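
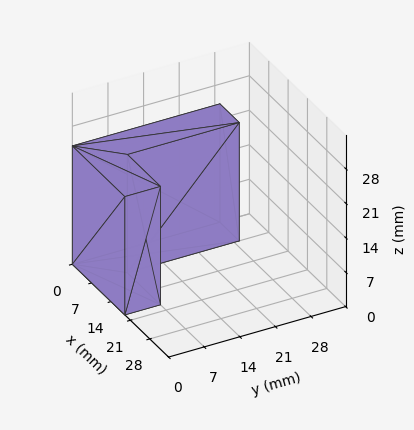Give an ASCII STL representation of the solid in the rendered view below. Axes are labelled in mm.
Reading the render: the shape is an L-shaped prism: outer 19 × 29 mm, arm thicknesses ≈ 7 mm (horizontal) and 7 mm (vertical), extruded 24 mm in z (dimensions read to the nearest mm from the axis ticks). For the STL, each face is triangulated and given an outward normal.

solid part
  facet normal 0.0000 0.0000 -1.0000
    outer loop
      vertex 19.000 7.000 0.000
      vertex 19.000 0.000 0.000
      vertex 0.000 0.000 0.000
    endloop
  endfacet
  facet normal 0.0000 0.0000 -1.0000
    outer loop
      vertex 7.000 7.000 0.000
      vertex 19.000 7.000 0.000
      vertex 0.000 0.000 0.000
    endloop
  endfacet
  facet normal 0.0000 0.0000 -1.0000
    outer loop
      vertex 7.000 29.000 0.000
      vertex 7.000 7.000 0.000
      vertex 0.000 0.000 0.000
    endloop
  endfacet
  facet normal 0.0000 0.0000 -1.0000
    outer loop
      vertex 0.000 29.000 0.000
      vertex 7.000 29.000 0.000
      vertex 0.000 0.000 0.000
    endloop
  endfacet
  facet normal 0.0000 0.0000 1.0000
    outer loop
      vertex 0.000 0.000 24.000
      vertex 19.000 0.000 24.000
      vertex 19.000 7.000 24.000
    endloop
  endfacet
  facet normal 0.0000 0.0000 1.0000
    outer loop
      vertex 0.000 0.000 24.000
      vertex 19.000 7.000 24.000
      vertex 7.000 7.000 24.000
    endloop
  endfacet
  facet normal 0.0000 0.0000 1.0000
    outer loop
      vertex 0.000 0.000 24.000
      vertex 7.000 7.000 24.000
      vertex 7.000 29.000 24.000
    endloop
  endfacet
  facet normal 0.0000 0.0000 1.0000
    outer loop
      vertex 0.000 0.000 24.000
      vertex 7.000 29.000 24.000
      vertex 0.000 29.000 24.000
    endloop
  endfacet
  facet normal 0.0000 -1.0000 0.0000
    outer loop
      vertex 0.000 0.000 0.000
      vertex 19.000 0.000 0.000
      vertex 19.000 0.000 24.000
    endloop
  endfacet
  facet normal 0.0000 -1.0000 0.0000
    outer loop
      vertex 0.000 0.000 0.000
      vertex 19.000 0.000 24.000
      vertex 0.000 0.000 24.000
    endloop
  endfacet
  facet normal 1.0000 0.0000 0.0000
    outer loop
      vertex 19.000 0.000 0.000
      vertex 19.000 7.000 0.000
      vertex 19.000 7.000 24.000
    endloop
  endfacet
  facet normal 1.0000 0.0000 0.0000
    outer loop
      vertex 19.000 0.000 0.000
      vertex 19.000 7.000 24.000
      vertex 19.000 0.000 24.000
    endloop
  endfacet
  facet normal 0.0000 1.0000 0.0000
    outer loop
      vertex 19.000 7.000 0.000
      vertex 7.000 7.000 0.000
      vertex 7.000 7.000 24.000
    endloop
  endfacet
  facet normal 0.0000 1.0000 0.0000
    outer loop
      vertex 19.000 7.000 0.000
      vertex 7.000 7.000 24.000
      vertex 19.000 7.000 24.000
    endloop
  endfacet
  facet normal 1.0000 0.0000 0.0000
    outer loop
      vertex 7.000 7.000 0.000
      vertex 7.000 29.000 0.000
      vertex 7.000 29.000 24.000
    endloop
  endfacet
  facet normal 1.0000 0.0000 0.0000
    outer loop
      vertex 7.000 7.000 0.000
      vertex 7.000 29.000 24.000
      vertex 7.000 7.000 24.000
    endloop
  endfacet
  facet normal 0.0000 1.0000 0.0000
    outer loop
      vertex 7.000 29.000 0.000
      vertex 0.000 29.000 0.000
      vertex 0.000 29.000 24.000
    endloop
  endfacet
  facet normal 0.0000 1.0000 0.0000
    outer loop
      vertex 7.000 29.000 0.000
      vertex 0.000 29.000 24.000
      vertex 7.000 29.000 24.000
    endloop
  endfacet
  facet normal -1.0000 0.0000 0.0000
    outer loop
      vertex 0.000 29.000 0.000
      vertex 0.000 0.000 0.000
      vertex 0.000 0.000 24.000
    endloop
  endfacet
  facet normal -1.0000 0.0000 0.0000
    outer loop
      vertex 0.000 29.000 0.000
      vertex 0.000 0.000 24.000
      vertex 0.000 29.000 24.000
    endloop
  endfacet
endsolid part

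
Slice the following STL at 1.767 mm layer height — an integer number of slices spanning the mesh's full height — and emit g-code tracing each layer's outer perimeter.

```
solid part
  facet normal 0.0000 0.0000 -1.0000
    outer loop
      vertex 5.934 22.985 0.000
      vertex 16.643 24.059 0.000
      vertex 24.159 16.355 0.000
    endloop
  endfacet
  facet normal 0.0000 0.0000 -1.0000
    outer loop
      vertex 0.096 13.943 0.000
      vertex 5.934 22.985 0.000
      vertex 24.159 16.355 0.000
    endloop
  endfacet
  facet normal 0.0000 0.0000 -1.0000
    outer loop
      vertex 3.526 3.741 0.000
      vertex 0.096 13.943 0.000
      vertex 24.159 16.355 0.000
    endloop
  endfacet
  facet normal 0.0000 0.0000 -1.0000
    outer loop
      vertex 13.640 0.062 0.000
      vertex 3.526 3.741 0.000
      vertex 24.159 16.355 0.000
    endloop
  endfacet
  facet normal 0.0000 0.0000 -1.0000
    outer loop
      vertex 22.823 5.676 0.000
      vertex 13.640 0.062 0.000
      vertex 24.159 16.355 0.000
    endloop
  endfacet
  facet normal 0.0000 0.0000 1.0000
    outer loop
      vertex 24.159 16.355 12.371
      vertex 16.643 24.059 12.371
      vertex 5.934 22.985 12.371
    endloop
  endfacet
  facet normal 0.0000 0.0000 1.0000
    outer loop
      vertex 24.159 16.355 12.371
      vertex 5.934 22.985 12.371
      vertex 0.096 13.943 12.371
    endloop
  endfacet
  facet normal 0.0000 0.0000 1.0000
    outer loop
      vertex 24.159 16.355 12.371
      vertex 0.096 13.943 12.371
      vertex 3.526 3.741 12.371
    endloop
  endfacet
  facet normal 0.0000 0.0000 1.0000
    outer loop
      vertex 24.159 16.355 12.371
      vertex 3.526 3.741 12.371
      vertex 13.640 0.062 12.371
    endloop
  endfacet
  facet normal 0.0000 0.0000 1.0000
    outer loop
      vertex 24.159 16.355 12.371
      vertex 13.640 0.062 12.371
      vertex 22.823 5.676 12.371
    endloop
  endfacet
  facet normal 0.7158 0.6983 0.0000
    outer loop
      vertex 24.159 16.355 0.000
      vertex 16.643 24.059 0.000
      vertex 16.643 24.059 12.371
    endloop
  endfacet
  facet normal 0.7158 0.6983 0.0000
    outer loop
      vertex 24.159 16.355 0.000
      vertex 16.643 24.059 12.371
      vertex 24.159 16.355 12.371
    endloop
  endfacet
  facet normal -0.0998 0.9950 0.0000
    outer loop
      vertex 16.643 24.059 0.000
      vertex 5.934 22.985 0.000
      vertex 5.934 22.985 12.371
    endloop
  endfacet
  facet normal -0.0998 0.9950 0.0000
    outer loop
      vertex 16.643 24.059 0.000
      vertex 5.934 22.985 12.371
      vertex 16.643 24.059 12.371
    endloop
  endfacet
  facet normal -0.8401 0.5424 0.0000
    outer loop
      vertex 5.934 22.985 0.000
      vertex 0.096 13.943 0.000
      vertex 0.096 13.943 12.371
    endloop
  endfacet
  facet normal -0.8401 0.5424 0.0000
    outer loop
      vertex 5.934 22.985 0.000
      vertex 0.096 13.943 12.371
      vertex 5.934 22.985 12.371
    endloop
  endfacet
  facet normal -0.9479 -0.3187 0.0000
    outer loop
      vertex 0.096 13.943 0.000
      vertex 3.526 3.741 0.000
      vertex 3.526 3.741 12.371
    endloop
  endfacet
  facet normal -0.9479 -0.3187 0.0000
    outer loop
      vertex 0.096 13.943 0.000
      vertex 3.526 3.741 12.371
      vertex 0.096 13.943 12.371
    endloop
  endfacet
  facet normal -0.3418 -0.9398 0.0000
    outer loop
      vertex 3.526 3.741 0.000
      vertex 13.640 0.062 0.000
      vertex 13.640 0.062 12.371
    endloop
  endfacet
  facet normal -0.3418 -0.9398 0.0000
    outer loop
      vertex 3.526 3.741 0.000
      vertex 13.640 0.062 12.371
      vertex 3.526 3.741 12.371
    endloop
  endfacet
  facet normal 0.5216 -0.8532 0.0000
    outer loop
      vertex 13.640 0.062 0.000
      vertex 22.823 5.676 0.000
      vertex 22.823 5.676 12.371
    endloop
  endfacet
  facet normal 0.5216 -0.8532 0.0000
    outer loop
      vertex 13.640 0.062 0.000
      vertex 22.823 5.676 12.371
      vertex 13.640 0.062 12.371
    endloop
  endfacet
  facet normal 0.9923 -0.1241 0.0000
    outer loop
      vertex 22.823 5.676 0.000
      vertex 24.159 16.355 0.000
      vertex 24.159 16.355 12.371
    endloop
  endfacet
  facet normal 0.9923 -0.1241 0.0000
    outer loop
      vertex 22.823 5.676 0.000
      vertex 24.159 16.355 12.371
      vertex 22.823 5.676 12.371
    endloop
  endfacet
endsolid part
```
; perimeter-only toolpath
G21 ; units = mm
G90 ; absolute positioning
G28 ; home
; layer 1
G0 Z1.767
G0 X24.159 Y16.355
G1 X16.643 Y24.059
G1 X5.934 Y22.985
G1 X0.096 Y13.943
G1 X3.526 Y3.741
G1 X13.640 Y0.062
G1 X22.823 Y5.676
G1 X24.159 Y16.355
; layer 2
G0 Z3.535
G0 X24.159 Y16.355
G1 X16.643 Y24.059
G1 X5.934 Y22.985
G1 X0.096 Y13.943
G1 X3.526 Y3.741
G1 X13.640 Y0.062
G1 X22.823 Y5.676
G1 X24.159 Y16.355
; layer 3
G0 Z5.302
G0 X24.159 Y16.355
G1 X16.643 Y24.059
G1 X5.934 Y22.985
G1 X0.096 Y13.943
G1 X3.526 Y3.741
G1 X13.640 Y0.062
G1 X22.823 Y5.676
G1 X24.159 Y16.355
; layer 4
G0 Z7.069
G0 X24.159 Y16.355
G1 X16.643 Y24.059
G1 X5.934 Y22.985
G1 X0.096 Y13.943
G1 X3.526 Y3.741
G1 X13.640 Y0.062
G1 X22.823 Y5.676
G1 X24.159 Y16.355
; layer 5
G0 Z8.836
G0 X24.159 Y16.355
G1 X16.643 Y24.059
G1 X5.934 Y22.985
G1 X0.096 Y13.943
G1 X3.526 Y3.741
G1 X13.640 Y0.062
G1 X22.823 Y5.676
G1 X24.159 Y16.355
; layer 6
G0 Z10.604
G0 X24.159 Y16.355
G1 X16.643 Y24.059
G1 X5.934 Y22.985
G1 X0.096 Y13.943
G1 X3.526 Y3.741
G1 X13.640 Y0.062
G1 X22.823 Y5.676
G1 X24.159 Y16.355
; layer 7
G0 Z12.371
G0 X24.159 Y16.355
G1 X16.643 Y24.059
G1 X5.934 Y22.985
G1 X0.096 Y13.943
G1 X3.526 Y3.741
G1 X13.640 Y0.062
G1 X22.823 Y5.676
G1 X24.159 Y16.355
M2 ; end

The solid is a regular 7-sided prism (a cylinder approximated with 7 flat sides), circumscribed radius ≈ 12.4 mm, height ≈ 12.4 mm. Slicing at Δz = 1.767 mm — 7 equal slices spanning the solid's height, so layer i sits at z = i·h/7 — gives 7 non-empty perimeters. Each is a 7-segment closed polygon; G0 lifts to the layer z and rapids to the start vertex, then G1 traces the edges.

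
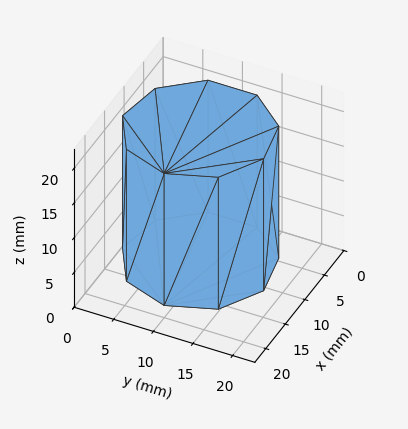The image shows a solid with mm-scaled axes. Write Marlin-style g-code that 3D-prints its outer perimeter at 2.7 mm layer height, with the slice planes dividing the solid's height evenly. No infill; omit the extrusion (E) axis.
Reading the render: the shape is a regular 9-sided prism (a cylinder approximated with 9 flat sides), circumscribed radius ≈ 9 mm, height ≈ 19 mm (dimensions read to the nearest mm from the axis ticks). For the g-code, the solid's height is divided into equal slices at the stated Δz and each level perimeter traced with G1 moves after a G0 lift.

; perimeter-only toolpath
G21 ; units = mm
G90 ; absolute positioning
G28 ; home
; layer 1
G0 Z2.7
G0 X18.0 Y9.0
G1 X15.9 Y14.8
G1 X10.6 Y17.9
G1 X4.5 Y16.8
G1 X0.5 Y12.1
G1 X0.5 Y5.9
G1 X4.5 Y1.2
G1 X10.6 Y0.1
G1 X15.9 Y3.2
G1 X18.0 Y9.0
; layer 2
G0 Z5.4
G0 X18.0 Y9.0
G1 X15.9 Y14.8
G1 X10.6 Y17.9
G1 X4.5 Y16.8
G1 X0.5 Y12.1
G1 X0.5 Y5.9
G1 X4.5 Y1.2
G1 X10.6 Y0.1
G1 X15.9 Y3.2
G1 X18.0 Y9.0
; layer 3
G0 Z8.1
G0 X18.0 Y9.0
G1 X15.9 Y14.8
G1 X10.6 Y17.9
G1 X4.5 Y16.8
G1 X0.5 Y12.1
G1 X0.5 Y5.9
G1 X4.5 Y1.2
G1 X10.6 Y0.1
G1 X15.9 Y3.2
G1 X18.0 Y9.0
; layer 4
G0 Z10.9
G0 X18.0 Y9.0
G1 X15.9 Y14.8
G1 X10.6 Y17.9
G1 X4.5 Y16.8
G1 X0.5 Y12.1
G1 X0.5 Y5.9
G1 X4.5 Y1.2
G1 X10.6 Y0.1
G1 X15.9 Y3.2
G1 X18.0 Y9.0
; layer 5
G0 Z13.6
G0 X18.0 Y9.0
G1 X15.9 Y14.8
G1 X10.6 Y17.9
G1 X4.5 Y16.8
G1 X0.5 Y12.1
G1 X0.5 Y5.9
G1 X4.5 Y1.2
G1 X10.6 Y0.1
G1 X15.9 Y3.2
G1 X18.0 Y9.0
; layer 6
G0 Z16.3
G0 X18.0 Y9.0
G1 X15.9 Y14.8
G1 X10.6 Y17.9
G1 X4.5 Y16.8
G1 X0.5 Y12.1
G1 X0.5 Y5.9
G1 X4.5 Y1.2
G1 X10.6 Y0.1
G1 X15.9 Y3.2
G1 X18.0 Y9.0
; layer 7
G0 Z19.0
G0 X18.0 Y9.0
G1 X15.9 Y14.8
G1 X10.6 Y17.9
G1 X4.5 Y16.8
G1 X0.5 Y12.1
G1 X0.5 Y5.9
G1 X4.5 Y1.2
G1 X10.6 Y0.1
G1 X15.9 Y3.2
G1 X18.0 Y9.0
M2 ; end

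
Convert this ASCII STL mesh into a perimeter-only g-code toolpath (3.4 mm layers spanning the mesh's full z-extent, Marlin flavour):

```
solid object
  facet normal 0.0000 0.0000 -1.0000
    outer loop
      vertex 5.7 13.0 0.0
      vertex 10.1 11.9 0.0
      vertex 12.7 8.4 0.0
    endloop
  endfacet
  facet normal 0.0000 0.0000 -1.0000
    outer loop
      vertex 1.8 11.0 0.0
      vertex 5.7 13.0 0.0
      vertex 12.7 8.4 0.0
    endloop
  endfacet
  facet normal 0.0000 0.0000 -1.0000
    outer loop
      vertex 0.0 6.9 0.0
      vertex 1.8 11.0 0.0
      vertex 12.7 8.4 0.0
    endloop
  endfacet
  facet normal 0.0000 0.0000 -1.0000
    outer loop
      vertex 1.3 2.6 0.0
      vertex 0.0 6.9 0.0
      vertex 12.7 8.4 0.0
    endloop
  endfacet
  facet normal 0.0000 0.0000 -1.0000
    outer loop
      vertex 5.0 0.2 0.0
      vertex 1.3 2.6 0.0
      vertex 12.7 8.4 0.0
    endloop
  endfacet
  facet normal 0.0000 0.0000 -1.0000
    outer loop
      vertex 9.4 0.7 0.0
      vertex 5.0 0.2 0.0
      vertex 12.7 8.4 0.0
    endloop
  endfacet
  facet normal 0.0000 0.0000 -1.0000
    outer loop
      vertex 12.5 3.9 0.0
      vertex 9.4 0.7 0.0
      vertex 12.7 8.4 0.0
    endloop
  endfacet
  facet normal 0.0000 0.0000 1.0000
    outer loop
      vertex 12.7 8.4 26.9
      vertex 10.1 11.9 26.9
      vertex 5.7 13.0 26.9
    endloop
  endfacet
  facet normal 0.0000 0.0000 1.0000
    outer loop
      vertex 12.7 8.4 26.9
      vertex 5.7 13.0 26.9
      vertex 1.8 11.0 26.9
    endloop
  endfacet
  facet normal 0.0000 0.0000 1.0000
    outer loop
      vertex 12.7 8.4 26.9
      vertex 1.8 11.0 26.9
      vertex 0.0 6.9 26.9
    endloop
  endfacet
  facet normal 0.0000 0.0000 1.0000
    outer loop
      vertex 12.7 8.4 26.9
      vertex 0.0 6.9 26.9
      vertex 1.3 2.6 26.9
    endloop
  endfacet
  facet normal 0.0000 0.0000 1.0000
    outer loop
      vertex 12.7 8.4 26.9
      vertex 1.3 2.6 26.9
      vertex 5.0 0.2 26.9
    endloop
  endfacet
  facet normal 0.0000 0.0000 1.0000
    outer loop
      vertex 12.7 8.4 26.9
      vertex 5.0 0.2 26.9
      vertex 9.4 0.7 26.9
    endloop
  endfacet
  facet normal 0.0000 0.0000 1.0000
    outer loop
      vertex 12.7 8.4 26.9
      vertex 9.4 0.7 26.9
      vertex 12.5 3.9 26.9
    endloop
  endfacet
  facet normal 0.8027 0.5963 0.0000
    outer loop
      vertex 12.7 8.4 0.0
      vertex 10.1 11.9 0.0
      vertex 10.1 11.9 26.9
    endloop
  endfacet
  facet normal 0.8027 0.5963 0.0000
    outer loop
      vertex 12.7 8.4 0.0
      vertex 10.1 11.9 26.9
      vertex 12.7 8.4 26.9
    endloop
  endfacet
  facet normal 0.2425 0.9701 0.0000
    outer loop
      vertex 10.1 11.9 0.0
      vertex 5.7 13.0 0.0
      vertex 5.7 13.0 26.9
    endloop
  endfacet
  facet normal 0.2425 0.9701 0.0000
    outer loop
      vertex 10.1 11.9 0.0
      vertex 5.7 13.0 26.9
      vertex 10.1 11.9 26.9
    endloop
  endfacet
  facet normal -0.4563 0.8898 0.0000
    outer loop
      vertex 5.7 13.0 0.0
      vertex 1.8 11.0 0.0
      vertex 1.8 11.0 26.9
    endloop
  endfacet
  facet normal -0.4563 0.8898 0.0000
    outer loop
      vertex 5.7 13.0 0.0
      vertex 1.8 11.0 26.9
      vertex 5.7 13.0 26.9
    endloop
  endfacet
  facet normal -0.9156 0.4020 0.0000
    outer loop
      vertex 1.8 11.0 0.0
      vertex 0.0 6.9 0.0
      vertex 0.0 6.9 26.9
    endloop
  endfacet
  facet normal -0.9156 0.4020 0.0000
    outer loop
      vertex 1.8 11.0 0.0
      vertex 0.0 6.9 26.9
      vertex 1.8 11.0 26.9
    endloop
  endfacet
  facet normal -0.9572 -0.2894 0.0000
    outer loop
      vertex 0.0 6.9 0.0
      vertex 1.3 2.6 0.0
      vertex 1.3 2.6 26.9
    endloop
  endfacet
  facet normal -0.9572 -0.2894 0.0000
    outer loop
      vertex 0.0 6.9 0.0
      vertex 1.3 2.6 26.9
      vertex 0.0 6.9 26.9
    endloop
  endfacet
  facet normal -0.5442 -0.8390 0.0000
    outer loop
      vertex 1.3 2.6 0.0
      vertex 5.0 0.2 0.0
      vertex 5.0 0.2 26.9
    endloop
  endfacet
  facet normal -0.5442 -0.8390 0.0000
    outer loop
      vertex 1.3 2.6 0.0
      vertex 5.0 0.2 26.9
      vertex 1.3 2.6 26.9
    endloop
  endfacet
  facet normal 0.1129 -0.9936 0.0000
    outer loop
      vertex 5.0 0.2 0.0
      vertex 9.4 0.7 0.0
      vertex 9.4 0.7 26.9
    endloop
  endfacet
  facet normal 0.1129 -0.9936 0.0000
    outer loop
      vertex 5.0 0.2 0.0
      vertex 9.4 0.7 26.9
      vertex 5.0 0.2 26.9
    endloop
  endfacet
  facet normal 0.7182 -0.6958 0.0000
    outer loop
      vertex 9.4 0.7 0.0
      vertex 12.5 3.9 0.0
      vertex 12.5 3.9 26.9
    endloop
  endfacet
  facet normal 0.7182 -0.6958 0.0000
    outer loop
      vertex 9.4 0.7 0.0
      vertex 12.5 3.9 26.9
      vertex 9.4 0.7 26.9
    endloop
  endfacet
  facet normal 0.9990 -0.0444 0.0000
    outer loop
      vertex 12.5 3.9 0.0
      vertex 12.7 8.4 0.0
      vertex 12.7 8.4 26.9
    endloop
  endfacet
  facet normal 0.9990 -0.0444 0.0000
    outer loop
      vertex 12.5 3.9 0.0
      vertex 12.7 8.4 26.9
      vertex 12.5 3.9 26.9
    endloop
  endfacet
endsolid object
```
; perimeter-only toolpath
G21 ; units = mm
G90 ; absolute positioning
G28 ; home
; layer 1
G0 Z3.4
G0 X12.7 Y8.4
G1 X10.1 Y11.9
G1 X5.7 Y13.0
G1 X1.8 Y11.0
G1 X0.0 Y6.9
G1 X1.3 Y2.6
G1 X5.0 Y0.2
G1 X9.4 Y0.7
G1 X12.5 Y3.9
G1 X12.7 Y8.4
; layer 2
G0 Z6.7
G0 X12.7 Y8.4
G1 X10.1 Y11.9
G1 X5.7 Y13.0
G1 X1.8 Y11.0
G1 X0.0 Y6.9
G1 X1.3 Y2.6
G1 X5.0 Y0.2
G1 X9.4 Y0.7
G1 X12.5 Y3.9
G1 X12.7 Y8.4
; layer 3
G0 Z10.1
G0 X12.7 Y8.4
G1 X10.1 Y11.9
G1 X5.7 Y13.0
G1 X1.8 Y11.0
G1 X0.0 Y6.9
G1 X1.3 Y2.6
G1 X5.0 Y0.2
G1 X9.4 Y0.7
G1 X12.5 Y3.9
G1 X12.7 Y8.4
; layer 4
G0 Z13.4
G0 X12.7 Y8.4
G1 X10.1 Y11.9
G1 X5.7 Y13.0
G1 X1.8 Y11.0
G1 X0.0 Y6.9
G1 X1.3 Y2.6
G1 X5.0 Y0.2
G1 X9.4 Y0.7
G1 X12.5 Y3.9
G1 X12.7 Y8.4
; layer 5
G0 Z16.8
G0 X12.7 Y8.4
G1 X10.1 Y11.9
G1 X5.7 Y13.0
G1 X1.8 Y11.0
G1 X0.0 Y6.9
G1 X1.3 Y2.6
G1 X5.0 Y0.2
G1 X9.4 Y0.7
G1 X12.5 Y3.9
G1 X12.7 Y8.4
; layer 6
G0 Z20.2
G0 X12.7 Y8.4
G1 X10.1 Y11.9
G1 X5.7 Y13.0
G1 X1.8 Y11.0
G1 X0.0 Y6.9
G1 X1.3 Y2.6
G1 X5.0 Y0.2
G1 X9.4 Y0.7
G1 X12.5 Y3.9
G1 X12.7 Y8.4
; layer 7
G0 Z23.5
G0 X12.7 Y8.4
G1 X10.1 Y11.9
G1 X5.7 Y13.0
G1 X1.8 Y11.0
G1 X0.0 Y6.9
G1 X1.3 Y2.6
G1 X5.0 Y0.2
G1 X9.4 Y0.7
G1 X12.5 Y3.9
G1 X12.7 Y8.4
; layer 8
G0 Z26.9
G0 X12.7 Y8.4
G1 X10.1 Y11.9
G1 X5.7 Y13.0
G1 X1.8 Y11.0
G1 X0.0 Y6.9
G1 X1.3 Y2.6
G1 X5.0 Y0.2
G1 X9.4 Y0.7
G1 X12.5 Y3.9
G1 X12.7 Y8.4
M2 ; end

The solid is a regular 9-sided prism (a cylinder approximated with 9 flat sides), circumscribed radius ≈ 6.5 mm, height ≈ 26.9 mm. Slicing at Δz = 3.4 mm — 8 equal slices spanning the solid's height, so layer i sits at z = i·h/8 — gives 8 non-empty perimeters. Each is a 9-segment closed polygon; G0 lifts to the layer z and rapids to the start vertex, then G1 traces the edges.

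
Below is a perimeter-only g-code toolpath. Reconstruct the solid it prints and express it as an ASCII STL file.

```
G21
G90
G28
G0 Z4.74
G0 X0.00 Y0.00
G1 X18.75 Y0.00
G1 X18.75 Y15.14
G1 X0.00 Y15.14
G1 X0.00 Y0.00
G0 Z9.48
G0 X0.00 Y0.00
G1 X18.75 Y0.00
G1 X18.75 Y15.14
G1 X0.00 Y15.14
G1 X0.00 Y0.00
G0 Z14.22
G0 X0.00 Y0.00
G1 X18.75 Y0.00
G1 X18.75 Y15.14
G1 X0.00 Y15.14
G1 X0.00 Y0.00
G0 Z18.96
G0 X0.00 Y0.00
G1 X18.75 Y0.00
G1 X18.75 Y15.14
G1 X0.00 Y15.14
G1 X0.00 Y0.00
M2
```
solid part
  facet normal 0.0000 0.0000 -1.0000
    outer loop
      vertex 18.75 15.14 0.00
      vertex 18.75 0.00 0.00
      vertex 0.00 0.00 0.00
    endloop
  endfacet
  facet normal 0.0000 0.0000 -1.0000
    outer loop
      vertex 0.00 15.14 0.00
      vertex 18.75 15.14 0.00
      vertex 0.00 0.00 0.00
    endloop
  endfacet
  facet normal 0.0000 0.0000 1.0000
    outer loop
      vertex 0.00 0.00 18.96
      vertex 18.75 0.00 18.96
      vertex 18.75 15.14 18.96
    endloop
  endfacet
  facet normal 0.0000 0.0000 1.0000
    outer loop
      vertex 0.00 0.00 18.96
      vertex 18.75 15.14 18.96
      vertex 0.00 15.14 18.96
    endloop
  endfacet
  facet normal 0.0000 -1.0000 0.0000
    outer loop
      vertex 0.00 0.00 0.00
      vertex 18.75 0.00 0.00
      vertex 18.75 0.00 18.96
    endloop
  endfacet
  facet normal 0.0000 -1.0000 0.0000
    outer loop
      vertex 0.00 0.00 0.00
      vertex 18.75 0.00 18.96
      vertex 0.00 0.00 18.96
    endloop
  endfacet
  facet normal 0.0000 1.0000 0.0000
    outer loop
      vertex 18.75 15.14 18.96
      vertex 18.75 15.14 0.00
      vertex 0.00 15.14 0.00
    endloop
  endfacet
  facet normal 0.0000 1.0000 0.0000
    outer loop
      vertex 0.00 15.14 18.96
      vertex 18.75 15.14 18.96
      vertex 0.00 15.14 0.00
    endloop
  endfacet
  facet normal -1.0000 0.0000 0.0000
    outer loop
      vertex 0.00 15.14 18.96
      vertex 0.00 15.14 0.00
      vertex 0.00 0.00 0.00
    endloop
  endfacet
  facet normal -1.0000 0.0000 0.0000
    outer loop
      vertex 0.00 0.00 18.96
      vertex 0.00 15.14 18.96
      vertex 0.00 0.00 0.00
    endloop
  endfacet
  facet normal 1.0000 0.0000 0.0000
    outer loop
      vertex 18.75 0.00 0.00
      vertex 18.75 15.14 0.00
      vertex 18.75 15.14 18.96
    endloop
  endfacet
  facet normal 1.0000 0.0000 0.0000
    outer loop
      vertex 18.75 0.00 0.00
      vertex 18.75 15.14 18.96
      vertex 18.75 0.00 18.96
    endloop
  endfacet
endsolid part

The G0 Z moves step by Δz≈4.74 mm. Every layer's G1 loop is the same polygon, so the solid is a straight extrusion of it from z=0 to z≈19. Closing with flat bottom and top caps and triangulating gives 12 facets — a rectangular box, roughly 18.8 × 15.1 mm footprint and 19 mm tall.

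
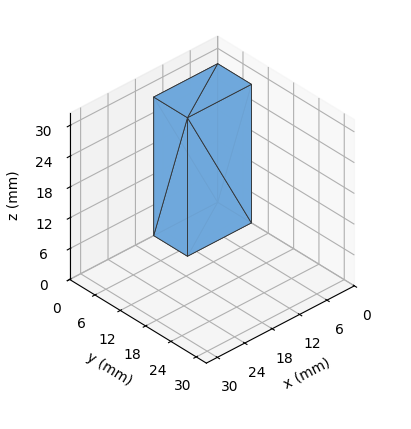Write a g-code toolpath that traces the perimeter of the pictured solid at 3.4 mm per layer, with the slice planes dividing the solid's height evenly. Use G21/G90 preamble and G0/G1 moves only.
Reading the render: the shape is a rectangular box, roughly 14 × 8 mm footprint and 27 mm tall (dimensions read to the nearest mm from the axis ticks). For the g-code, the solid's height is divided into equal slices at the stated Δz and each level perimeter traced with G1 moves after a G0 lift.

; perimeter-only toolpath
G21 ; units = mm
G90 ; absolute positioning
G28 ; home
; layer 1
G0 Z3.4
G0 X0.0 Y0.0
G1 X14.0 Y0.0
G1 X14.0 Y8.0
G1 X0.0 Y8.0
G1 X0.0 Y0.0
; layer 2
G0 Z6.8
G0 X0.0 Y0.0
G1 X14.0 Y0.0
G1 X14.0 Y8.0
G1 X0.0 Y8.0
G1 X0.0 Y0.0
; layer 3
G0 Z10.1
G0 X0.0 Y0.0
G1 X14.0 Y0.0
G1 X14.0 Y8.0
G1 X0.0 Y8.0
G1 X0.0 Y0.0
; layer 4
G0 Z13.5
G0 X0.0 Y0.0
G1 X14.0 Y0.0
G1 X14.0 Y8.0
G1 X0.0 Y8.0
G1 X0.0 Y0.0
; layer 5
G0 Z16.9
G0 X0.0 Y0.0
G1 X14.0 Y0.0
G1 X14.0 Y8.0
G1 X0.0 Y8.0
G1 X0.0 Y0.0
; layer 6
G0 Z20.2
G0 X0.0 Y0.0
G1 X14.0 Y0.0
G1 X14.0 Y8.0
G1 X0.0 Y8.0
G1 X0.0 Y0.0
; layer 7
G0 Z23.6
G0 X0.0 Y0.0
G1 X14.0 Y0.0
G1 X14.0 Y8.0
G1 X0.0 Y8.0
G1 X0.0 Y0.0
; layer 8
G0 Z27.0
G0 X0.0 Y0.0
G1 X14.0 Y0.0
G1 X14.0 Y8.0
G1 X0.0 Y8.0
G1 X0.0 Y0.0
M2 ; end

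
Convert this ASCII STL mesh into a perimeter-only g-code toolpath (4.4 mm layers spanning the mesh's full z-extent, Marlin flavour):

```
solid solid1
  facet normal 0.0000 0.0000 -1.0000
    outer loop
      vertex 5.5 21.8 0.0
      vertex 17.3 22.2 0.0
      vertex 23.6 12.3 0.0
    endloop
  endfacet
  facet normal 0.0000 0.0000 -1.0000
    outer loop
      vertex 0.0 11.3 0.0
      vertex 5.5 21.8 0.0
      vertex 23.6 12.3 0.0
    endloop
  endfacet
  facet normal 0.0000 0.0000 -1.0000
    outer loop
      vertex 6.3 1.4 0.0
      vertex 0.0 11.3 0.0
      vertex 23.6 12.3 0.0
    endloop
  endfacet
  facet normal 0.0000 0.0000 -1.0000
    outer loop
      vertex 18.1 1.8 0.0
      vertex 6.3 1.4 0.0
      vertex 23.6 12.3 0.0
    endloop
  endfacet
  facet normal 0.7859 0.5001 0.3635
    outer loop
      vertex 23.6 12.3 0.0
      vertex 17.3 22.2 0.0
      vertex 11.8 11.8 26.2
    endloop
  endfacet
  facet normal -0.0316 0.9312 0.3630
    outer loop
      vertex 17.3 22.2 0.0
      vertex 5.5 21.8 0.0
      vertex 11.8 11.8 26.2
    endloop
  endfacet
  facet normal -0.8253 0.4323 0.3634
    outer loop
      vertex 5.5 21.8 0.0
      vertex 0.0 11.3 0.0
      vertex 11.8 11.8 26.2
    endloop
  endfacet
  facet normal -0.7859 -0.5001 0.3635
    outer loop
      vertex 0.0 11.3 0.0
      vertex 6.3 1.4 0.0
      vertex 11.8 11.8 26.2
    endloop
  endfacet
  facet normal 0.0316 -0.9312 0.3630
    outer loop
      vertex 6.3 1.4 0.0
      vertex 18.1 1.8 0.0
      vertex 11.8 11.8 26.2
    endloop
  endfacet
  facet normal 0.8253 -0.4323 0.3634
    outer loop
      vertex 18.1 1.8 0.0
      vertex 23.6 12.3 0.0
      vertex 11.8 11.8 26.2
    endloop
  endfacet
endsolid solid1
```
; perimeter-only toolpath
G21 ; units = mm
G90 ; absolute positioning
G28 ; home
; layer 1
G0 Z4.4
G0 X21.6 Y12.2
G1 X16.4 Y20.5
G1 X6.6 Y20.1
G1 X2.0 Y11.4
G1 X7.2 Y3.1
G1 X17.1 Y3.5
G1 X21.6 Y12.2
; layer 2
G0 Z8.7
G0 X19.7 Y12.1
G1 X15.5 Y18.7
G1 X7.6 Y18.5
G1 X3.9 Y11.5
G1 X8.1 Y4.9
G1 X16.0 Y5.1
G1 X19.7 Y12.1
; layer 3
G0 Z13.1
G0 X17.7 Y12.1
G1 X14.6 Y17.0
G1 X8.7 Y16.8
G1 X5.9 Y11.6
G1 X9.1 Y6.6
G1 X15.0 Y6.8
G1 X17.7 Y12.1
; layer 4
G0 Z17.5
G0 X15.7 Y12.0
G1 X13.6 Y15.3
G1 X9.7 Y15.1
G1 X7.9 Y11.6
G1 X10.0 Y8.3
G1 X13.9 Y8.5
G1 X15.7 Y12.0
; layer 5
G0 Z21.8
G0 X13.8 Y11.9
G1 X12.7 Y13.5
G1 X10.8 Y13.5
G1 X9.8 Y11.7
G1 X10.9 Y10.1
G1 X12.9 Y10.1
G1 X13.8 Y11.9
M2 ; end

The solid is a regular 6-sided pyramid, base circumscribed radius ≈ 11.8 mm, apex at z ≈ 26.2 mm. Slicing at Δz = 4.4 mm — 6 equal slices spanning the solid's height, so layer i sits at z = i·h/6 — gives 5 non-empty perimeters. Each is a 6-segment closed polygon; G0 lifts to the layer z and rapids to the start vertex, then G1 traces the edges. The cross-section shrinks linearly with z (the slice at the apex is degenerate and omitted).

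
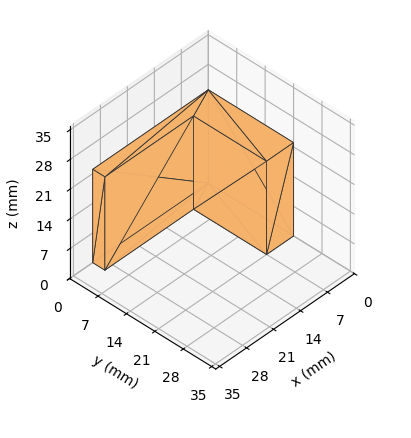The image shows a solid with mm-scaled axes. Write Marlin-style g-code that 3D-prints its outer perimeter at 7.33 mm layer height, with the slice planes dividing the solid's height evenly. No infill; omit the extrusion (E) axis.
Reading the render: the shape is an L-shaped prism: outer 30 × 21 mm, arm thicknesses ≈ 3 mm (horizontal) and 7 mm (vertical), extruded 22 mm in z (dimensions read to the nearest mm from the axis ticks). For the g-code, the solid's height is divided into equal slices at the stated Δz and each level perimeter traced with G1 moves after a G0 lift.

; perimeter-only toolpath
G21 ; units = mm
G90 ; absolute positioning
G28 ; home
; layer 1
G0 Z7.33
G0 X0.00 Y0.00
G1 X30.00 Y0.00
G1 X30.00 Y3.00
G1 X7.00 Y3.00
G1 X7.00 Y21.00
G1 X0.00 Y21.00
G1 X0.00 Y0.00
; layer 2
G0 Z14.67
G0 X0.00 Y0.00
G1 X30.00 Y0.00
G1 X30.00 Y3.00
G1 X7.00 Y3.00
G1 X7.00 Y21.00
G1 X0.00 Y21.00
G1 X0.00 Y0.00
; layer 3
G0 Z22.00
G0 X0.00 Y0.00
G1 X30.00 Y0.00
G1 X30.00 Y3.00
G1 X7.00 Y3.00
G1 X7.00 Y21.00
G1 X0.00 Y21.00
G1 X0.00 Y0.00
M2 ; end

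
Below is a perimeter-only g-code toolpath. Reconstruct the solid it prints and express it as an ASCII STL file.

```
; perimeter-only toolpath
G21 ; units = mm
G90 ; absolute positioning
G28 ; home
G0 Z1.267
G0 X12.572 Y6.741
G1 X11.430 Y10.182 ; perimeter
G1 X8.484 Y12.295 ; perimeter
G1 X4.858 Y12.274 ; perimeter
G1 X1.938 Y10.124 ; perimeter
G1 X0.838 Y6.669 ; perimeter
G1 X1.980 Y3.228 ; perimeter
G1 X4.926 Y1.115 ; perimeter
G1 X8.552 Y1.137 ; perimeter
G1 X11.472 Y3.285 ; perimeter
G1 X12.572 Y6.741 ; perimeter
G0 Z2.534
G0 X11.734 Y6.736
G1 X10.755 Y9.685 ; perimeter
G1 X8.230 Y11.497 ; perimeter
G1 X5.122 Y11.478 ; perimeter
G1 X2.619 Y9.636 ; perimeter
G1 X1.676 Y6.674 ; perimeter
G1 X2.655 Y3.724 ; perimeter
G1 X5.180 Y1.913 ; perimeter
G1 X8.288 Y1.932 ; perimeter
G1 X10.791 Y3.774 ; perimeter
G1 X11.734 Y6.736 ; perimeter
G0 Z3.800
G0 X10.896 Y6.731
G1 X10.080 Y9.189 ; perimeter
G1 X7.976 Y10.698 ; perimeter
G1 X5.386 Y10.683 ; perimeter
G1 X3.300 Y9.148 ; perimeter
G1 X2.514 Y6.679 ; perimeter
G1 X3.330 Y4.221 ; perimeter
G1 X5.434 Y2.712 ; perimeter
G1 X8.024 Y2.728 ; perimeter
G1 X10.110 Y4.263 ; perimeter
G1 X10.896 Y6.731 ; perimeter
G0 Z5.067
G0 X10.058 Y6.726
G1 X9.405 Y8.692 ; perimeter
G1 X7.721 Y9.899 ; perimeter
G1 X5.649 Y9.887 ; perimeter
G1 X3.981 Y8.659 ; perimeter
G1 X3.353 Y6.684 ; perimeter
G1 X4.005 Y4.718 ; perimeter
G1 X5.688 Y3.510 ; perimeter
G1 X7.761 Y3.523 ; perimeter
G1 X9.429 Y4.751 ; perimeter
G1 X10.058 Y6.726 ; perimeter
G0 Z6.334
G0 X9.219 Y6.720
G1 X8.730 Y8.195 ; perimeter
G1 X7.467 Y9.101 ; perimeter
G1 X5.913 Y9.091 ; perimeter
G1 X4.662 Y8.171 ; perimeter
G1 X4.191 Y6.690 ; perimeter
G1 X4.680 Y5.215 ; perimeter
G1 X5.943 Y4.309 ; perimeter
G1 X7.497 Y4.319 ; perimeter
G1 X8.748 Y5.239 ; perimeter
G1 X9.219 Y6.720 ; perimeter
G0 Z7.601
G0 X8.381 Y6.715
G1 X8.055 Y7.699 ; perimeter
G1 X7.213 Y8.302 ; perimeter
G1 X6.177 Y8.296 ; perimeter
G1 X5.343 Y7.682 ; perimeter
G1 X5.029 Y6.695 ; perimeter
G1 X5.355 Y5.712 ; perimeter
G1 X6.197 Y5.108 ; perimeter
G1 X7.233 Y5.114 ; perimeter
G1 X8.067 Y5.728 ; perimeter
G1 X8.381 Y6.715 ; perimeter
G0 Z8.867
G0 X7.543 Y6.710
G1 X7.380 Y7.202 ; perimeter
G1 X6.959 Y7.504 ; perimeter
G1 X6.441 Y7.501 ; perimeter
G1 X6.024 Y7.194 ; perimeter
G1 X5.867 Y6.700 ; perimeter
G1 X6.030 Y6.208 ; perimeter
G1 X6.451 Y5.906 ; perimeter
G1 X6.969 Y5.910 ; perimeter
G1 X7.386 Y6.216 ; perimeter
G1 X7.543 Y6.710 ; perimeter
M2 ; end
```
solid part
  facet normal 0.0000 0.0000 -1.0000
    outer loop
      vertex 8.738 13.094 0.000
      vertex 12.105 10.679 0.000
      vertex 13.410 6.746 0.000
    endloop
  endfacet
  facet normal 0.0000 0.0000 -1.0000
    outer loop
      vertex 4.594 13.069 0.000
      vertex 8.738 13.094 0.000
      vertex 13.410 6.746 0.000
    endloop
  endfacet
  facet normal 0.0000 0.0000 -1.0000
    outer loop
      vertex 1.257 10.613 0.000
      vertex 4.594 13.069 0.000
      vertex 13.410 6.746 0.000
    endloop
  endfacet
  facet normal 0.0000 0.0000 -1.0000
    outer loop
      vertex 0.000 6.664 0.000
      vertex 1.257 10.613 0.000
      vertex 13.410 6.746 0.000
    endloop
  endfacet
  facet normal 0.0000 0.0000 -1.0000
    outer loop
      vertex 1.305 2.731 0.000
      vertex 0.000 6.664 0.000
      vertex 13.410 6.746 0.000
    endloop
  endfacet
  facet normal 0.0000 0.0000 -1.0000
    outer loop
      vertex 4.672 0.316 0.000
      vertex 1.305 2.731 0.000
      vertex 13.410 6.746 0.000
    endloop
  endfacet
  facet normal 0.0000 0.0000 -1.0000
    outer loop
      vertex 8.816 0.341 0.000
      vertex 4.672 0.316 0.000
      vertex 13.410 6.746 0.000
    endloop
  endfacet
  facet normal 0.0000 0.0000 -1.0000
    outer loop
      vertex 12.153 2.797 0.000
      vertex 8.816 0.341 0.000
      vertex 13.410 6.746 0.000
    endloop
  endfacet
  facet normal 0.8033 0.2665 0.5326
    outer loop
      vertex 13.410 6.746 0.000
      vertex 12.105 10.679 0.000
      vertex 6.705 6.705 10.134
    endloop
  endfacet
  facet normal 0.4933 0.6878 0.5326
    outer loop
      vertex 12.105 10.679 0.000
      vertex 8.738 13.094 0.000
      vertex 6.705 6.705 10.134
    endloop
  endfacet
  facet normal -0.0051 0.8464 0.5326
    outer loop
      vertex 8.738 13.094 0.000
      vertex 4.594 13.069 0.000
      vertex 6.705 6.705 10.134
    endloop
  endfacet
  facet normal -0.5017 0.6817 0.5326
    outer loop
      vertex 4.594 13.069 0.000
      vertex 1.257 10.613 0.000
      vertex 6.705 6.705 10.134
    endloop
  endfacet
  facet normal -0.8065 0.2567 0.5326
    outer loop
      vertex 1.257 10.613 0.000
      vertex 0.000 6.664 0.000
      vertex 6.705 6.705 10.134
    endloop
  endfacet
  facet normal -0.8033 -0.2665 0.5326
    outer loop
      vertex 0.000 6.664 0.000
      vertex 1.305 2.731 0.000
      vertex 6.705 6.705 10.134
    endloop
  endfacet
  facet normal -0.4933 -0.6878 0.5326
    outer loop
      vertex 1.305 2.731 0.000
      vertex 4.672 0.316 0.000
      vertex 6.705 6.705 10.134
    endloop
  endfacet
  facet normal 0.0051 -0.8464 0.5326
    outer loop
      vertex 4.672 0.316 0.000
      vertex 8.816 0.341 0.000
      vertex 6.705 6.705 10.134
    endloop
  endfacet
  facet normal 0.5017 -0.6817 0.5326
    outer loop
      vertex 8.816 0.341 0.000
      vertex 12.153 2.797 0.000
      vertex 6.705 6.705 10.134
    endloop
  endfacet
  facet normal 0.8065 -0.2567 0.5326
    outer loop
      vertex 12.153 2.797 0.000
      vertex 13.410 6.746 0.000
      vertex 6.705 6.705 10.134
    endloop
  endfacet
endsolid part

The G0 Z moves step by Δz≈1.267 mm. The G1 loops shrink linearly with z, so the solid tapers from its base footprint up to z≈10.1. Closing with a flat bottom cap and the tapered top and triangulating gives 18 facets — a regular 10-sided pyramid, base circumscribed radius ≈ 6.71 mm, apex at z ≈ 10.1 mm.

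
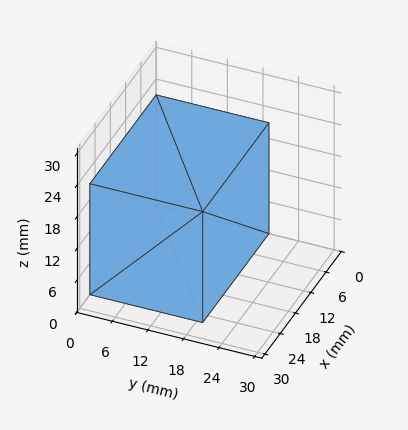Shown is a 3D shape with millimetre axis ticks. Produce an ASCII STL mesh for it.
Reading the render: the shape is a rectangular box, roughly 26 × 19 mm footprint and 21 mm tall (dimensions read to the nearest mm from the axis ticks). For the STL, each face is triangulated and given an outward normal.

solid part
  facet normal 0.0000 0.0000 -1.0000
    outer loop
      vertex 26.000 19.000 0.000
      vertex 26.000 0.000 0.000
      vertex 0.000 0.000 0.000
    endloop
  endfacet
  facet normal 0.0000 0.0000 -1.0000
    outer loop
      vertex 0.000 19.000 0.000
      vertex 26.000 19.000 0.000
      vertex 0.000 0.000 0.000
    endloop
  endfacet
  facet normal 0.0000 0.0000 1.0000
    outer loop
      vertex 0.000 0.000 21.000
      vertex 26.000 0.000 21.000
      vertex 26.000 19.000 21.000
    endloop
  endfacet
  facet normal 0.0000 0.0000 1.0000
    outer loop
      vertex 0.000 0.000 21.000
      vertex 26.000 19.000 21.000
      vertex 0.000 19.000 21.000
    endloop
  endfacet
  facet normal 0.0000 -1.0000 0.0000
    outer loop
      vertex 0.000 0.000 0.000
      vertex 26.000 0.000 0.000
      vertex 26.000 0.000 21.000
    endloop
  endfacet
  facet normal 0.0000 -1.0000 0.0000
    outer loop
      vertex 0.000 0.000 0.000
      vertex 26.000 0.000 21.000
      vertex 0.000 0.000 21.000
    endloop
  endfacet
  facet normal 0.0000 1.0000 0.0000
    outer loop
      vertex 26.000 19.000 21.000
      vertex 26.000 19.000 0.000
      vertex 0.000 19.000 0.000
    endloop
  endfacet
  facet normal 0.0000 1.0000 0.0000
    outer loop
      vertex 0.000 19.000 21.000
      vertex 26.000 19.000 21.000
      vertex 0.000 19.000 0.000
    endloop
  endfacet
  facet normal -1.0000 0.0000 0.0000
    outer loop
      vertex 0.000 19.000 21.000
      vertex 0.000 19.000 0.000
      vertex 0.000 0.000 0.000
    endloop
  endfacet
  facet normal -1.0000 0.0000 0.0000
    outer loop
      vertex 0.000 0.000 21.000
      vertex 0.000 19.000 21.000
      vertex 0.000 0.000 0.000
    endloop
  endfacet
  facet normal 1.0000 0.0000 0.0000
    outer loop
      vertex 26.000 0.000 0.000
      vertex 26.000 19.000 0.000
      vertex 26.000 19.000 21.000
    endloop
  endfacet
  facet normal 1.0000 0.0000 0.0000
    outer loop
      vertex 26.000 0.000 0.000
      vertex 26.000 19.000 21.000
      vertex 26.000 0.000 21.000
    endloop
  endfacet
endsolid part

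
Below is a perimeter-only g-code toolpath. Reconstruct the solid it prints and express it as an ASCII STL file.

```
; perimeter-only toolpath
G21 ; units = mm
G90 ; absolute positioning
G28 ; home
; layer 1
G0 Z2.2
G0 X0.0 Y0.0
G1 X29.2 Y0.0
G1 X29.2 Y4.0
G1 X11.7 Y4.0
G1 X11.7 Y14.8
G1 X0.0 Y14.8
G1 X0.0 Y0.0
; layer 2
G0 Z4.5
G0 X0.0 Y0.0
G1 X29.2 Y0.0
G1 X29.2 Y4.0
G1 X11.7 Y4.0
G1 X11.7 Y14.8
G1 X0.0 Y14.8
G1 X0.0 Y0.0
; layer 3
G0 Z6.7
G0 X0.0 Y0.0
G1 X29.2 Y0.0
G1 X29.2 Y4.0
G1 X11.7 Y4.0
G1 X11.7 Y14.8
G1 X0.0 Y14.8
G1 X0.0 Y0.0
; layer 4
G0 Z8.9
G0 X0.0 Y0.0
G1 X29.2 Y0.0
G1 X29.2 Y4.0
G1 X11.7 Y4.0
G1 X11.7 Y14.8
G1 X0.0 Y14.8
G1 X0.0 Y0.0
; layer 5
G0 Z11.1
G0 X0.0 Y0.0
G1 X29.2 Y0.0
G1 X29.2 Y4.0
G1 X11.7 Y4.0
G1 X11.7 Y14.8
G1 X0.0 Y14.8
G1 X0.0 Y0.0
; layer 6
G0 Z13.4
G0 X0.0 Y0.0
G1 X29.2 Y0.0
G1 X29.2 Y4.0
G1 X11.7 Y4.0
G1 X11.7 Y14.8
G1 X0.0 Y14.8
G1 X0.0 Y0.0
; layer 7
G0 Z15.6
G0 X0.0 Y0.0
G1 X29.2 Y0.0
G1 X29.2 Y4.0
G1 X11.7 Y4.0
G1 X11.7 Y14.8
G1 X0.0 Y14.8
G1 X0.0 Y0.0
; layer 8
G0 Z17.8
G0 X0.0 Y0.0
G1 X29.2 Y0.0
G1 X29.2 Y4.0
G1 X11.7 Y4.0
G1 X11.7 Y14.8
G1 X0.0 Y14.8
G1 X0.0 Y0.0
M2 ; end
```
solid part
  facet normal 0.0000 0.0000 -1.0000
    outer loop
      vertex 29.2 4.0 0.0
      vertex 29.2 0.0 0.0
      vertex 0.0 0.0 0.0
    endloop
  endfacet
  facet normal 0.0000 0.0000 -1.0000
    outer loop
      vertex 11.7 4.0 0.0
      vertex 29.2 4.0 0.0
      vertex 0.0 0.0 0.0
    endloop
  endfacet
  facet normal 0.0000 0.0000 -1.0000
    outer loop
      vertex 11.7 14.8 0.0
      vertex 11.7 4.0 0.0
      vertex 0.0 0.0 0.0
    endloop
  endfacet
  facet normal 0.0000 0.0000 -1.0000
    outer loop
      vertex 0.0 14.8 0.0
      vertex 11.7 14.8 0.0
      vertex 0.0 0.0 0.0
    endloop
  endfacet
  facet normal 0.0000 0.0000 1.0000
    outer loop
      vertex 0.0 0.0 17.8
      vertex 29.2 0.0 17.8
      vertex 29.2 4.0 17.8
    endloop
  endfacet
  facet normal 0.0000 0.0000 1.0000
    outer loop
      vertex 0.0 0.0 17.8
      vertex 29.2 4.0 17.8
      vertex 11.7 4.0 17.8
    endloop
  endfacet
  facet normal 0.0000 0.0000 1.0000
    outer loop
      vertex 0.0 0.0 17.8
      vertex 11.7 4.0 17.8
      vertex 11.7 14.8 17.8
    endloop
  endfacet
  facet normal 0.0000 0.0000 1.0000
    outer loop
      vertex 0.0 0.0 17.8
      vertex 11.7 14.8 17.8
      vertex 0.0 14.8 17.8
    endloop
  endfacet
  facet normal 0.0000 -1.0000 0.0000
    outer loop
      vertex 0.0 0.0 0.0
      vertex 29.2 0.0 0.0
      vertex 29.2 0.0 17.8
    endloop
  endfacet
  facet normal 0.0000 -1.0000 0.0000
    outer loop
      vertex 0.0 0.0 0.0
      vertex 29.2 0.0 17.8
      vertex 0.0 0.0 17.8
    endloop
  endfacet
  facet normal 1.0000 0.0000 0.0000
    outer loop
      vertex 29.2 0.0 0.0
      vertex 29.2 4.0 0.0
      vertex 29.2 4.0 17.8
    endloop
  endfacet
  facet normal 1.0000 0.0000 0.0000
    outer loop
      vertex 29.2 0.0 0.0
      vertex 29.2 4.0 17.8
      vertex 29.2 0.0 17.8
    endloop
  endfacet
  facet normal 0.0000 1.0000 0.0000
    outer loop
      vertex 29.2 4.0 0.0
      vertex 11.7 4.0 0.0
      vertex 11.7 4.0 17.8
    endloop
  endfacet
  facet normal 0.0000 1.0000 0.0000
    outer loop
      vertex 29.2 4.0 0.0
      vertex 11.7 4.0 17.8
      vertex 29.2 4.0 17.8
    endloop
  endfacet
  facet normal 1.0000 0.0000 0.0000
    outer loop
      vertex 11.7 4.0 0.0
      vertex 11.7 14.8 0.0
      vertex 11.7 14.8 17.8
    endloop
  endfacet
  facet normal 1.0000 0.0000 0.0000
    outer loop
      vertex 11.7 4.0 0.0
      vertex 11.7 14.8 17.8
      vertex 11.7 4.0 17.8
    endloop
  endfacet
  facet normal 0.0000 1.0000 0.0000
    outer loop
      vertex 11.7 14.8 0.0
      vertex 0.0 14.8 0.0
      vertex 0.0 14.8 17.8
    endloop
  endfacet
  facet normal 0.0000 1.0000 0.0000
    outer loop
      vertex 11.7 14.8 0.0
      vertex 0.0 14.8 17.8
      vertex 11.7 14.8 17.8
    endloop
  endfacet
  facet normal -1.0000 0.0000 0.0000
    outer loop
      vertex 0.0 14.8 0.0
      vertex 0.0 0.0 0.0
      vertex 0.0 0.0 17.8
    endloop
  endfacet
  facet normal -1.0000 0.0000 0.0000
    outer loop
      vertex 0.0 14.8 0.0
      vertex 0.0 0.0 17.8
      vertex 0.0 14.8 17.8
    endloop
  endfacet
endsolid part

The G0 Z moves step by Δz≈2.2 mm. Every layer's G1 loop is the same polygon, so the solid is a straight extrusion of it from z=0 to z≈17.8. Closing with flat bottom and top caps and triangulating gives 20 facets — an L-shaped prism: outer 29.2 × 14.8 mm, arm thicknesses ≈ 4 mm (horizontal) and 11.7 mm (vertical), extruded 17.8 mm in z.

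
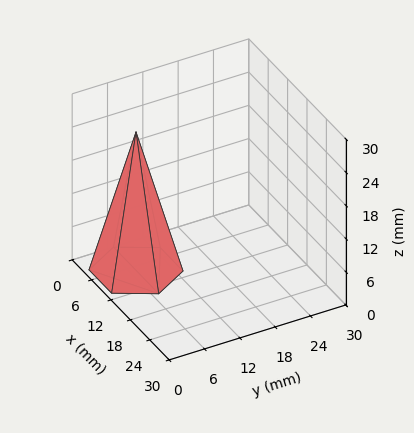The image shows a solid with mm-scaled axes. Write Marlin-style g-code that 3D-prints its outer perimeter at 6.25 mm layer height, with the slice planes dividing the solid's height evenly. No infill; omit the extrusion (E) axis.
Reading the render: the shape is a regular 6-sided pyramid, base circumscribed radius ≈ 7 mm, apex at z ≈ 25 mm (dimensions read to the nearest mm from the axis ticks). For the g-code, the solid's height is divided into equal slices at the stated Δz and each level perimeter traced with G1 moves after a G0 lift.

; perimeter-only toolpath
G21 ; units = mm
G90 ; absolute positioning
G28 ; home
; layer 1
G0 Z6.25
G0 X12.25 Y7.00
G1 X9.62 Y11.54
G1 X4.38 Y11.54
G1 X1.75 Y7.00
G1 X4.38 Y2.46
G1 X9.62 Y2.46
G1 X12.25 Y7.00
; layer 2
G0 Z12.50
G0 X10.50 Y7.00
G1 X8.75 Y10.03
G1 X5.25 Y10.03
G1 X3.50 Y7.00
G1 X5.25 Y3.97
G1 X8.75 Y3.97
G1 X10.50 Y7.00
; layer 3
G0 Z18.75
G0 X8.75 Y7.00
G1 X7.88 Y8.52
G1 X6.12 Y8.52
G1 X5.25 Y7.00
G1 X6.12 Y5.49
G1 X7.88 Y5.49
G1 X8.75 Y7.00
M2 ; end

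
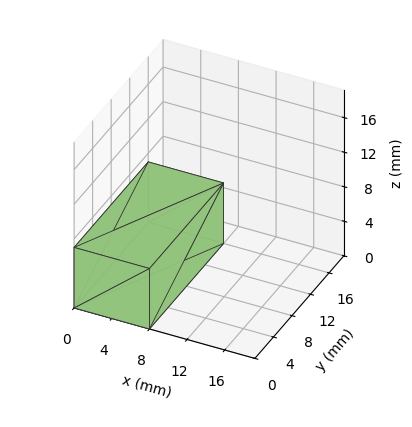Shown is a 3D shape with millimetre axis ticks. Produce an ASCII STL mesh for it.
Reading the render: the shape is a rectangular box, roughly 8 × 16 mm footprint and 7 mm tall (dimensions read to the nearest mm from the axis ticks). For the STL, each face is triangulated and given an outward normal.

solid part
  facet normal 0.0000 0.0000 -1.0000
    outer loop
      vertex 8.0 16.0 0.0
      vertex 8.0 0.0 0.0
      vertex 0.0 0.0 0.0
    endloop
  endfacet
  facet normal 0.0000 0.0000 -1.0000
    outer loop
      vertex 0.0 16.0 0.0
      vertex 8.0 16.0 0.0
      vertex 0.0 0.0 0.0
    endloop
  endfacet
  facet normal 0.0000 0.0000 1.0000
    outer loop
      vertex 0.0 0.0 7.0
      vertex 8.0 0.0 7.0
      vertex 8.0 16.0 7.0
    endloop
  endfacet
  facet normal 0.0000 0.0000 1.0000
    outer loop
      vertex 0.0 0.0 7.0
      vertex 8.0 16.0 7.0
      vertex 0.0 16.0 7.0
    endloop
  endfacet
  facet normal 0.0000 -1.0000 0.0000
    outer loop
      vertex 0.0 0.0 0.0
      vertex 8.0 0.0 0.0
      vertex 8.0 0.0 7.0
    endloop
  endfacet
  facet normal 0.0000 -1.0000 0.0000
    outer loop
      vertex 0.0 0.0 0.0
      vertex 8.0 0.0 7.0
      vertex 0.0 0.0 7.0
    endloop
  endfacet
  facet normal 0.0000 1.0000 0.0000
    outer loop
      vertex 8.0 16.0 7.0
      vertex 8.0 16.0 0.0
      vertex 0.0 16.0 0.0
    endloop
  endfacet
  facet normal 0.0000 1.0000 0.0000
    outer loop
      vertex 0.0 16.0 7.0
      vertex 8.0 16.0 7.0
      vertex 0.0 16.0 0.0
    endloop
  endfacet
  facet normal -1.0000 0.0000 0.0000
    outer loop
      vertex 0.0 16.0 7.0
      vertex 0.0 16.0 0.0
      vertex 0.0 0.0 0.0
    endloop
  endfacet
  facet normal -1.0000 0.0000 0.0000
    outer loop
      vertex 0.0 0.0 7.0
      vertex 0.0 16.0 7.0
      vertex 0.0 0.0 0.0
    endloop
  endfacet
  facet normal 1.0000 0.0000 0.0000
    outer loop
      vertex 8.0 0.0 0.0
      vertex 8.0 16.0 0.0
      vertex 8.0 16.0 7.0
    endloop
  endfacet
  facet normal 1.0000 0.0000 0.0000
    outer loop
      vertex 8.0 0.0 0.0
      vertex 8.0 16.0 7.0
      vertex 8.0 0.0 7.0
    endloop
  endfacet
endsolid part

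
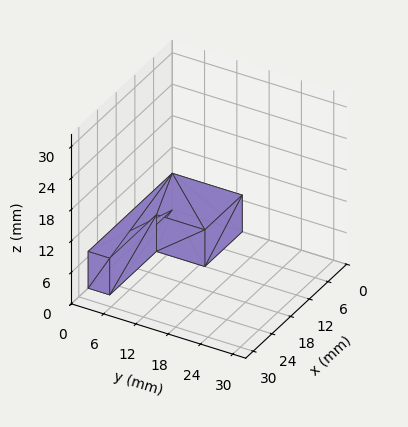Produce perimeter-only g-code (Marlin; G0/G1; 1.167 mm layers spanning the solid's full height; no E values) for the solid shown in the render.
Reading the render: the shape is an L-shaped prism: outer 27 × 13 mm, arm thicknesses ≈ 4 mm (horizontal) and 12 mm (vertical), extruded 7 mm in z (dimensions read to the nearest mm from the axis ticks). For the g-code, the solid's height is divided into equal slices at the stated Δz and each level perimeter traced with G1 moves after a G0 lift.

; perimeter-only toolpath
G21 ; units = mm
G90 ; absolute positioning
G28 ; home
; layer 1
G0 Z1.167
G0 X0.000 Y0.000
G1 X27.000 Y0.000
G1 X27.000 Y4.000
G1 X12.000 Y4.000
G1 X12.000 Y13.000
G1 X0.000 Y13.000
G1 X0.000 Y0.000
; layer 2
G0 Z2.333
G0 X0.000 Y0.000
G1 X27.000 Y0.000
G1 X27.000 Y4.000
G1 X12.000 Y4.000
G1 X12.000 Y13.000
G1 X0.000 Y13.000
G1 X0.000 Y0.000
; layer 3
G0 Z3.500
G0 X0.000 Y0.000
G1 X27.000 Y0.000
G1 X27.000 Y4.000
G1 X12.000 Y4.000
G1 X12.000 Y13.000
G1 X0.000 Y13.000
G1 X0.000 Y0.000
; layer 4
G0 Z4.667
G0 X0.000 Y0.000
G1 X27.000 Y0.000
G1 X27.000 Y4.000
G1 X12.000 Y4.000
G1 X12.000 Y13.000
G1 X0.000 Y13.000
G1 X0.000 Y0.000
; layer 5
G0 Z5.833
G0 X0.000 Y0.000
G1 X27.000 Y0.000
G1 X27.000 Y4.000
G1 X12.000 Y4.000
G1 X12.000 Y13.000
G1 X0.000 Y13.000
G1 X0.000 Y0.000
; layer 6
G0 Z7.000
G0 X0.000 Y0.000
G1 X27.000 Y0.000
G1 X27.000 Y4.000
G1 X12.000 Y4.000
G1 X12.000 Y13.000
G1 X0.000 Y13.000
G1 X0.000 Y0.000
M2 ; end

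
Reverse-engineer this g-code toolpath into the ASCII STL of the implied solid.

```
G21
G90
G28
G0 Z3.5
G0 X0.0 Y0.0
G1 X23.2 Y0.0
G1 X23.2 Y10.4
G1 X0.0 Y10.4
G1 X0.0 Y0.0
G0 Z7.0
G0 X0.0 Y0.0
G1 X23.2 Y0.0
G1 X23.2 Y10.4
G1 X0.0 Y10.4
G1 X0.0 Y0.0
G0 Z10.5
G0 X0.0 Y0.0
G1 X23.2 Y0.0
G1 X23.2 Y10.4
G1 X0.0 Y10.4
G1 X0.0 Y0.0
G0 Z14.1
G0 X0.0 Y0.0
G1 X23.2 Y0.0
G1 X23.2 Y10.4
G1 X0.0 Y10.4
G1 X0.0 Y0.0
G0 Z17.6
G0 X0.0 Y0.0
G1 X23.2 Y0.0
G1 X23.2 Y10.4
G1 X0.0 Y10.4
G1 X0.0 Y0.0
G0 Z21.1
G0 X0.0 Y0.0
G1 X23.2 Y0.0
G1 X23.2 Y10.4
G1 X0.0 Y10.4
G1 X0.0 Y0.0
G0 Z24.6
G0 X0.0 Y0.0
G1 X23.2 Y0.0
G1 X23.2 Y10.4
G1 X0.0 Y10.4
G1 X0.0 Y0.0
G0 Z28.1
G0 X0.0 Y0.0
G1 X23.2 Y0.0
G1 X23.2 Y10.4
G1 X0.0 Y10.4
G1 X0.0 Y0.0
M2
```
solid part
  facet normal 0.0000 0.0000 -1.0000
    outer loop
      vertex 23.2 10.4 0.0
      vertex 23.2 0.0 0.0
      vertex 0.0 0.0 0.0
    endloop
  endfacet
  facet normal 0.0000 0.0000 -1.0000
    outer loop
      vertex 0.0 10.4 0.0
      vertex 23.2 10.4 0.0
      vertex 0.0 0.0 0.0
    endloop
  endfacet
  facet normal 0.0000 0.0000 1.0000
    outer loop
      vertex 0.0 0.0 28.1
      vertex 23.2 0.0 28.1
      vertex 23.2 10.4 28.1
    endloop
  endfacet
  facet normal 0.0000 0.0000 1.0000
    outer loop
      vertex 0.0 0.0 28.1
      vertex 23.2 10.4 28.1
      vertex 0.0 10.4 28.1
    endloop
  endfacet
  facet normal 0.0000 -1.0000 0.0000
    outer loop
      vertex 0.0 0.0 0.0
      vertex 23.2 0.0 0.0
      vertex 23.2 0.0 28.1
    endloop
  endfacet
  facet normal 0.0000 -1.0000 0.0000
    outer loop
      vertex 0.0 0.0 0.0
      vertex 23.2 0.0 28.1
      vertex 0.0 0.0 28.1
    endloop
  endfacet
  facet normal 0.0000 1.0000 0.0000
    outer loop
      vertex 23.2 10.4 28.1
      vertex 23.2 10.4 0.0
      vertex 0.0 10.4 0.0
    endloop
  endfacet
  facet normal 0.0000 1.0000 0.0000
    outer loop
      vertex 0.0 10.4 28.1
      vertex 23.2 10.4 28.1
      vertex 0.0 10.4 0.0
    endloop
  endfacet
  facet normal -1.0000 0.0000 0.0000
    outer loop
      vertex 0.0 10.4 28.1
      vertex 0.0 10.4 0.0
      vertex 0.0 0.0 0.0
    endloop
  endfacet
  facet normal -1.0000 0.0000 0.0000
    outer loop
      vertex 0.0 0.0 28.1
      vertex 0.0 10.4 28.1
      vertex 0.0 0.0 0.0
    endloop
  endfacet
  facet normal 1.0000 0.0000 0.0000
    outer loop
      vertex 23.2 0.0 0.0
      vertex 23.2 10.4 0.0
      vertex 23.2 10.4 28.1
    endloop
  endfacet
  facet normal 1.0000 0.0000 0.0000
    outer loop
      vertex 23.2 0.0 0.0
      vertex 23.2 10.4 28.1
      vertex 23.2 0.0 28.1
    endloop
  endfacet
endsolid part

The G0 Z moves step by Δz≈3.5 mm. Every layer's G1 loop is the same polygon, so the solid is a straight extrusion of it from z=0 to z≈28.1. Closing with flat bottom and top caps and triangulating gives 12 facets — a rectangular box, roughly 23.2 × 10.4 mm footprint and 28.1 mm tall.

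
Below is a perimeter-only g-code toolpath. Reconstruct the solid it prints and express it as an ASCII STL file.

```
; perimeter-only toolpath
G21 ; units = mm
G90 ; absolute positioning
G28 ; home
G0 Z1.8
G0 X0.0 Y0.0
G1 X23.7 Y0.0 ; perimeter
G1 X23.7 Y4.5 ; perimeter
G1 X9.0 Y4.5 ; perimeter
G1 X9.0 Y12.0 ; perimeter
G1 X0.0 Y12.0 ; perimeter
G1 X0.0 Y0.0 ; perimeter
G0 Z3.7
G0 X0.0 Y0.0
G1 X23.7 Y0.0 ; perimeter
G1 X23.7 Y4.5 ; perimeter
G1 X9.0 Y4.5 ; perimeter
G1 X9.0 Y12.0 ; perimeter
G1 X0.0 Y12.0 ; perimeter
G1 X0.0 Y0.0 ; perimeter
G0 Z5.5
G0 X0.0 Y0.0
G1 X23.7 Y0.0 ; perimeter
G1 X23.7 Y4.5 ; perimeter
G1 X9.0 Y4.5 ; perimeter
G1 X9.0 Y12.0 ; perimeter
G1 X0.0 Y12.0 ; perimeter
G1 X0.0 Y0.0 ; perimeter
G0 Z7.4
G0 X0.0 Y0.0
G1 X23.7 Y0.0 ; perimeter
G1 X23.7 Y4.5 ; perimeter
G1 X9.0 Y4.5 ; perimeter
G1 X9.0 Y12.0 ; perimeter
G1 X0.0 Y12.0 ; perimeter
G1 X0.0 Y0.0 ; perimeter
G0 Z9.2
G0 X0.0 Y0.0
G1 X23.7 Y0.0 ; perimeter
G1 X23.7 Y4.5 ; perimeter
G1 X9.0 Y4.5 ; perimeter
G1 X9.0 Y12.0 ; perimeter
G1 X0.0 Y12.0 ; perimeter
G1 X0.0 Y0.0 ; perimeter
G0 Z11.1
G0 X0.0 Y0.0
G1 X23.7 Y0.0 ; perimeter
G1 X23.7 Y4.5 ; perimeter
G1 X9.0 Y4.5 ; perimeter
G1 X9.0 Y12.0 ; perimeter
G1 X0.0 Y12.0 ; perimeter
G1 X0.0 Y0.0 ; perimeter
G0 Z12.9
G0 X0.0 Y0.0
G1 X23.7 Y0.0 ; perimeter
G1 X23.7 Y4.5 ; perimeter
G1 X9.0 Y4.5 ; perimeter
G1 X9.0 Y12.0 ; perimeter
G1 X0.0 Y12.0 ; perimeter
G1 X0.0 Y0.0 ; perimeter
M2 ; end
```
solid part
  facet normal 0.0000 0.0000 -1.0000
    outer loop
      vertex 23.7 4.5 0.0
      vertex 23.7 0.0 0.0
      vertex 0.0 0.0 0.0
    endloop
  endfacet
  facet normal 0.0000 0.0000 -1.0000
    outer loop
      vertex 9.0 4.5 0.0
      vertex 23.7 4.5 0.0
      vertex 0.0 0.0 0.0
    endloop
  endfacet
  facet normal 0.0000 0.0000 -1.0000
    outer loop
      vertex 9.0 12.0 0.0
      vertex 9.0 4.5 0.0
      vertex 0.0 0.0 0.0
    endloop
  endfacet
  facet normal 0.0000 0.0000 -1.0000
    outer loop
      vertex 0.0 12.0 0.0
      vertex 9.0 12.0 0.0
      vertex 0.0 0.0 0.0
    endloop
  endfacet
  facet normal 0.0000 0.0000 1.0000
    outer loop
      vertex 0.0 0.0 12.9
      vertex 23.7 0.0 12.9
      vertex 23.7 4.5 12.9
    endloop
  endfacet
  facet normal 0.0000 0.0000 1.0000
    outer loop
      vertex 0.0 0.0 12.9
      vertex 23.7 4.5 12.9
      vertex 9.0 4.5 12.9
    endloop
  endfacet
  facet normal 0.0000 0.0000 1.0000
    outer loop
      vertex 0.0 0.0 12.9
      vertex 9.0 4.5 12.9
      vertex 9.0 12.0 12.9
    endloop
  endfacet
  facet normal 0.0000 0.0000 1.0000
    outer loop
      vertex 0.0 0.0 12.9
      vertex 9.0 12.0 12.9
      vertex 0.0 12.0 12.9
    endloop
  endfacet
  facet normal 0.0000 -1.0000 0.0000
    outer loop
      vertex 0.0 0.0 0.0
      vertex 23.7 0.0 0.0
      vertex 23.7 0.0 12.9
    endloop
  endfacet
  facet normal 0.0000 -1.0000 0.0000
    outer loop
      vertex 0.0 0.0 0.0
      vertex 23.7 0.0 12.9
      vertex 0.0 0.0 12.9
    endloop
  endfacet
  facet normal 1.0000 0.0000 0.0000
    outer loop
      vertex 23.7 0.0 0.0
      vertex 23.7 4.5 0.0
      vertex 23.7 4.5 12.9
    endloop
  endfacet
  facet normal 1.0000 0.0000 0.0000
    outer loop
      vertex 23.7 0.0 0.0
      vertex 23.7 4.5 12.9
      vertex 23.7 0.0 12.9
    endloop
  endfacet
  facet normal 0.0000 1.0000 0.0000
    outer loop
      vertex 23.7 4.5 0.0
      vertex 9.0 4.5 0.0
      vertex 9.0 4.5 12.9
    endloop
  endfacet
  facet normal 0.0000 1.0000 0.0000
    outer loop
      vertex 23.7 4.5 0.0
      vertex 9.0 4.5 12.9
      vertex 23.7 4.5 12.9
    endloop
  endfacet
  facet normal 1.0000 0.0000 0.0000
    outer loop
      vertex 9.0 4.5 0.0
      vertex 9.0 12.0 0.0
      vertex 9.0 12.0 12.9
    endloop
  endfacet
  facet normal 1.0000 0.0000 0.0000
    outer loop
      vertex 9.0 4.5 0.0
      vertex 9.0 12.0 12.9
      vertex 9.0 4.5 12.9
    endloop
  endfacet
  facet normal 0.0000 1.0000 0.0000
    outer loop
      vertex 9.0 12.0 0.0
      vertex 0.0 12.0 0.0
      vertex 0.0 12.0 12.9
    endloop
  endfacet
  facet normal 0.0000 1.0000 0.0000
    outer loop
      vertex 9.0 12.0 0.0
      vertex 0.0 12.0 12.9
      vertex 9.0 12.0 12.9
    endloop
  endfacet
  facet normal -1.0000 0.0000 0.0000
    outer loop
      vertex 0.0 12.0 0.0
      vertex 0.0 0.0 0.0
      vertex 0.0 0.0 12.9
    endloop
  endfacet
  facet normal -1.0000 0.0000 0.0000
    outer loop
      vertex 0.0 12.0 0.0
      vertex 0.0 0.0 12.9
      vertex 0.0 12.0 12.9
    endloop
  endfacet
endsolid part

The G0 Z moves step by Δz≈1.8 mm. Every layer's G1 loop is the same polygon, so the solid is a straight extrusion of it from z=0 to z≈12.9. Closing with flat bottom and top caps and triangulating gives 20 facets — an L-shaped prism: outer 23.7 × 12 mm, arm thicknesses ≈ 4.5 mm (horizontal) and 9 mm (vertical), extruded 12.9 mm in z.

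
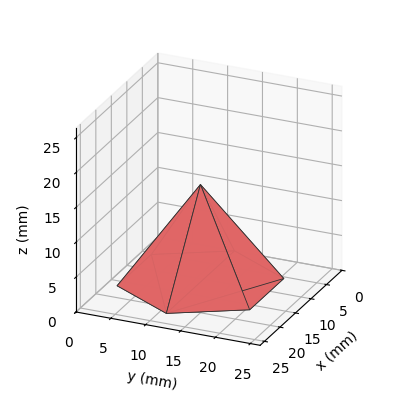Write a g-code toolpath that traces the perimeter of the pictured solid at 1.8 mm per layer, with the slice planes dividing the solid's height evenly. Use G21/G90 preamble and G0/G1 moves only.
Reading the render: the shape is a regular 6-sided pyramid, base circumscribed radius ≈ 11 mm, apex at z ≈ 14 mm (dimensions read to the nearest mm from the axis ticks). For the g-code, the solid's height is divided into equal slices at the stated Δz and each level perimeter traced with G1 moves after a G0 lift.

; perimeter-only toolpath
G21 ; units = mm
G90 ; absolute positioning
G28 ; home
; layer 1
G0 Z1.8
G0 X20.6 Y11.0
G1 X15.8 Y19.3
G1 X6.2 Y19.3
G1 X1.4 Y11.0
G1 X6.2 Y2.7
G1 X15.8 Y2.7
G1 X20.6 Y11.0
; layer 2
G0 Z3.5
G0 X19.2 Y11.0
G1 X15.1 Y18.1
G1 X6.9 Y18.1
G1 X2.8 Y11.0
G1 X6.9 Y3.9
G1 X15.1 Y3.9
G1 X19.2 Y11.0
; layer 3
G0 Z5.2
G0 X17.9 Y11.0
G1 X14.4 Y16.9
G1 X7.6 Y16.9
G1 X4.1 Y11.0
G1 X7.6 Y5.1
G1 X14.4 Y5.1
G1 X17.9 Y11.0
; layer 4
G0 Z7.0
G0 X16.5 Y11.0
G1 X13.8 Y15.8
G1 X8.2 Y15.8
G1 X5.5 Y11.0
G1 X8.2 Y6.2
G1 X13.8 Y6.2
G1 X16.5 Y11.0
; layer 5
G0 Z8.8
G0 X15.1 Y11.0
G1 X13.1 Y14.6
G1 X8.9 Y14.6
G1 X6.9 Y11.0
G1 X8.9 Y7.4
G1 X13.1 Y7.4
G1 X15.1 Y11.0
; layer 6
G0 Z10.5
G0 X13.8 Y11.0
G1 X12.4 Y13.4
G1 X9.6 Y13.4
G1 X8.2 Y11.0
G1 X9.6 Y8.6
G1 X12.4 Y8.6
G1 X13.8 Y11.0
; layer 7
G0 Z12.2
G0 X12.4 Y11.0
G1 X11.7 Y12.2
G1 X10.3 Y12.2
G1 X9.6 Y11.0
G1 X10.3 Y9.8
G1 X11.7 Y9.8
G1 X12.4 Y11.0
M2 ; end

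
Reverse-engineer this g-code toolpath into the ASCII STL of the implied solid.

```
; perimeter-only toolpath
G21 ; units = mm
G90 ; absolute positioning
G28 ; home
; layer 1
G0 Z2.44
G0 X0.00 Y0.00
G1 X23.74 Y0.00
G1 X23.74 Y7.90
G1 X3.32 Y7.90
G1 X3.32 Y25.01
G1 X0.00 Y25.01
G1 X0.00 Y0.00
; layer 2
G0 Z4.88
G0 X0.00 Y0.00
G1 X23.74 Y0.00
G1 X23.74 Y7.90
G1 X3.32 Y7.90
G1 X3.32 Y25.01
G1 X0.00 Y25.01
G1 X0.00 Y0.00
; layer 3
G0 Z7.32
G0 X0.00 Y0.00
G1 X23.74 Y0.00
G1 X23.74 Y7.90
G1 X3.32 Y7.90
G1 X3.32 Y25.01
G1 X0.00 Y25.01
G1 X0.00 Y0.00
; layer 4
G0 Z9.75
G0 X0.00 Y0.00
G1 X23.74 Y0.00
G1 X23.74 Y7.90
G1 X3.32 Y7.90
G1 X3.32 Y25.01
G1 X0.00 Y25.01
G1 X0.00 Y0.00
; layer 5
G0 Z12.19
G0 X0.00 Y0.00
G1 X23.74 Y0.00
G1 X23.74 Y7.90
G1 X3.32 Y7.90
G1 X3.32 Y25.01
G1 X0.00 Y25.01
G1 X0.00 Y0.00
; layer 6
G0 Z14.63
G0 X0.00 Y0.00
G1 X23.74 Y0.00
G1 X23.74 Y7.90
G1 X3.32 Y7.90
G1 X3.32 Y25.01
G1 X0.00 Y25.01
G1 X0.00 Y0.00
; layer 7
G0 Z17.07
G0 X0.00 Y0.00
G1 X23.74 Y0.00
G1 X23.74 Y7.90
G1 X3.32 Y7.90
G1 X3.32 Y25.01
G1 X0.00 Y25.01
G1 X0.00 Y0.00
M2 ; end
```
solid part
  facet normal 0.0000 0.0000 -1.0000
    outer loop
      vertex 23.74 7.90 0.00
      vertex 23.74 0.00 0.00
      vertex 0.00 0.00 0.00
    endloop
  endfacet
  facet normal 0.0000 0.0000 -1.0000
    outer loop
      vertex 3.32 7.90 0.00
      vertex 23.74 7.90 0.00
      vertex 0.00 0.00 0.00
    endloop
  endfacet
  facet normal 0.0000 0.0000 -1.0000
    outer loop
      vertex 3.32 25.01 0.00
      vertex 3.32 7.90 0.00
      vertex 0.00 0.00 0.00
    endloop
  endfacet
  facet normal 0.0000 0.0000 -1.0000
    outer loop
      vertex 0.00 25.01 0.00
      vertex 3.32 25.01 0.00
      vertex 0.00 0.00 0.00
    endloop
  endfacet
  facet normal 0.0000 0.0000 1.0000
    outer loop
      vertex 0.00 0.00 17.07
      vertex 23.74 0.00 17.07
      vertex 23.74 7.90 17.07
    endloop
  endfacet
  facet normal 0.0000 0.0000 1.0000
    outer loop
      vertex 0.00 0.00 17.07
      vertex 23.74 7.90 17.07
      vertex 3.32 7.90 17.07
    endloop
  endfacet
  facet normal 0.0000 0.0000 1.0000
    outer loop
      vertex 0.00 0.00 17.07
      vertex 3.32 7.90 17.07
      vertex 3.32 25.01 17.07
    endloop
  endfacet
  facet normal 0.0000 0.0000 1.0000
    outer loop
      vertex 0.00 0.00 17.07
      vertex 3.32 25.01 17.07
      vertex 0.00 25.01 17.07
    endloop
  endfacet
  facet normal 0.0000 -1.0000 0.0000
    outer loop
      vertex 0.00 0.00 0.00
      vertex 23.74 0.00 0.00
      vertex 23.74 0.00 17.07
    endloop
  endfacet
  facet normal 0.0000 -1.0000 0.0000
    outer loop
      vertex 0.00 0.00 0.00
      vertex 23.74 0.00 17.07
      vertex 0.00 0.00 17.07
    endloop
  endfacet
  facet normal 1.0000 0.0000 0.0000
    outer loop
      vertex 23.74 0.00 0.00
      vertex 23.74 7.90 0.00
      vertex 23.74 7.90 17.07
    endloop
  endfacet
  facet normal 1.0000 0.0000 0.0000
    outer loop
      vertex 23.74 0.00 0.00
      vertex 23.74 7.90 17.07
      vertex 23.74 0.00 17.07
    endloop
  endfacet
  facet normal 0.0000 1.0000 0.0000
    outer loop
      vertex 23.74 7.90 0.00
      vertex 3.32 7.90 0.00
      vertex 3.32 7.90 17.07
    endloop
  endfacet
  facet normal 0.0000 1.0000 0.0000
    outer loop
      vertex 23.74 7.90 0.00
      vertex 3.32 7.90 17.07
      vertex 23.74 7.90 17.07
    endloop
  endfacet
  facet normal 1.0000 0.0000 0.0000
    outer loop
      vertex 3.32 7.90 0.00
      vertex 3.32 25.01 0.00
      vertex 3.32 25.01 17.07
    endloop
  endfacet
  facet normal 1.0000 0.0000 0.0000
    outer loop
      vertex 3.32 7.90 0.00
      vertex 3.32 25.01 17.07
      vertex 3.32 7.90 17.07
    endloop
  endfacet
  facet normal 0.0000 1.0000 0.0000
    outer loop
      vertex 3.32 25.01 0.00
      vertex 0.00 25.01 0.00
      vertex 0.00 25.01 17.07
    endloop
  endfacet
  facet normal 0.0000 1.0000 0.0000
    outer loop
      vertex 3.32 25.01 0.00
      vertex 0.00 25.01 17.07
      vertex 3.32 25.01 17.07
    endloop
  endfacet
  facet normal -1.0000 0.0000 0.0000
    outer loop
      vertex 0.00 25.01 0.00
      vertex 0.00 0.00 0.00
      vertex 0.00 0.00 17.07
    endloop
  endfacet
  facet normal -1.0000 0.0000 0.0000
    outer loop
      vertex 0.00 25.01 0.00
      vertex 0.00 0.00 17.07
      vertex 0.00 25.01 17.07
    endloop
  endfacet
endsolid part

The G0 Z moves step by Δz≈2.44 mm. Every layer's G1 loop is the same polygon, so the solid is a straight extrusion of it from z=0 to z≈17.1. Closing with flat bottom and top caps and triangulating gives 20 facets — an L-shaped prism: outer 23.7 × 25 mm, arm thicknesses ≈ 7.9 mm (horizontal) and 3.32 mm (vertical), extruded 17.1 mm in z.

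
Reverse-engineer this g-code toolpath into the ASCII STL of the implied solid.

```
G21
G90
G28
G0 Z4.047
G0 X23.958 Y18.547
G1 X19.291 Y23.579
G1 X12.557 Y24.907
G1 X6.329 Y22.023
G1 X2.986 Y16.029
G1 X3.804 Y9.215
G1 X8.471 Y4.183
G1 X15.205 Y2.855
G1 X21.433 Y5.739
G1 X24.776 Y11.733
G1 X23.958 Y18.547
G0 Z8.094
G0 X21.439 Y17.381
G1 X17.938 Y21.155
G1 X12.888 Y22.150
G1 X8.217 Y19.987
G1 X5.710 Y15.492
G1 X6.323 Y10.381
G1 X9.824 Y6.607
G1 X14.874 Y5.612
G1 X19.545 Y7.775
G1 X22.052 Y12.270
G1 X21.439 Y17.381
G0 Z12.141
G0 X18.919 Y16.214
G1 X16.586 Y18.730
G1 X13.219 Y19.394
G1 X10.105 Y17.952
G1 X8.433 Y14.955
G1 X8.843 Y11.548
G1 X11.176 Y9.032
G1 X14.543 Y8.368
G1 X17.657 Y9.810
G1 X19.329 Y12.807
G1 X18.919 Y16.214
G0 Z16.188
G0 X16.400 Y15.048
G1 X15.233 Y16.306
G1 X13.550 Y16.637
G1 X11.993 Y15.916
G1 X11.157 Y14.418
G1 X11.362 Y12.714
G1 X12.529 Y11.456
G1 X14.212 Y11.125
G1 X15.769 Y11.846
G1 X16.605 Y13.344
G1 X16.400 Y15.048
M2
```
solid part
  facet normal 0.0000 0.0000 -1.0000
    outer loop
      vertex 12.226 27.663 0.000
      vertex 20.643 26.004 0.000
      vertex 26.477 19.714 0.000
    endloop
  endfacet
  facet normal 0.0000 0.0000 -1.0000
    outer loop
      vertex 4.441 24.058 0.000
      vertex 12.226 27.663 0.000
      vertex 26.477 19.714 0.000
    endloop
  endfacet
  facet normal 0.0000 0.0000 -1.0000
    outer loop
      vertex 0.262 16.566 0.000
      vertex 4.441 24.058 0.000
      vertex 26.477 19.714 0.000
    endloop
  endfacet
  facet normal 0.0000 0.0000 -1.0000
    outer loop
      vertex 1.285 8.048 0.000
      vertex 0.262 16.566 0.000
      vertex 26.477 19.714 0.000
    endloop
  endfacet
  facet normal 0.0000 0.0000 -1.0000
    outer loop
      vertex 7.119 1.758 0.000
      vertex 1.285 8.048 0.000
      vertex 26.477 19.714 0.000
    endloop
  endfacet
  facet normal 0.0000 0.0000 -1.0000
    outer loop
      vertex 15.536 0.099 0.000
      vertex 7.119 1.758 0.000
      vertex 26.477 19.714 0.000
    endloop
  endfacet
  facet normal 0.0000 0.0000 -1.0000
    outer loop
      vertex 23.321 3.704 0.000
      vertex 15.536 0.099 0.000
      vertex 26.477 19.714 0.000
    endloop
  endfacet
  facet normal 0.0000 0.0000 -1.0000
    outer loop
      vertex 27.500 11.196 0.000
      vertex 23.321 3.704 0.000
      vertex 26.477 19.714 0.000
    endloop
  endfacet
  facet normal 0.6141 0.5695 0.5464
    outer loop
      vertex 26.477 19.714 0.000
      vertex 20.643 26.004 0.000
      vertex 13.881 13.881 20.235
    endloop
  endfacet
  facet normal 0.1620 0.8217 0.5464
    outer loop
      vertex 20.643 26.004 0.000
      vertex 12.226 27.663 0.000
      vertex 13.881 13.881 20.235
    endloop
  endfacet
  facet normal -0.3519 0.7600 0.5464
    outer loop
      vertex 12.226 27.663 0.000
      vertex 4.441 24.058 0.000
      vertex 13.881 13.881 20.235
    endloop
  endfacet
  facet normal -0.7314 0.4080 0.5464
    outer loop
      vertex 4.441 24.058 0.000
      vertex 0.262 16.566 0.000
      vertex 13.881 13.881 20.235
    endloop
  endfacet
  facet normal -0.8315 -0.0999 0.5464
    outer loop
      vertex 0.262 16.566 0.000
      vertex 1.285 8.048 0.000
      vertex 13.881 13.881 20.235
    endloop
  endfacet
  facet normal -0.6141 -0.5695 0.5464
    outer loop
      vertex 1.285 8.048 0.000
      vertex 7.119 1.758 0.000
      vertex 13.881 13.881 20.235
    endloop
  endfacet
  facet normal -0.1620 -0.8217 0.5464
    outer loop
      vertex 7.119 1.758 0.000
      vertex 15.536 0.099 0.000
      vertex 13.881 13.881 20.235
    endloop
  endfacet
  facet normal 0.3519 -0.7600 0.5464
    outer loop
      vertex 15.536 0.099 0.000
      vertex 23.321 3.704 0.000
      vertex 13.881 13.881 20.235
    endloop
  endfacet
  facet normal 0.7314 -0.4080 0.5464
    outer loop
      vertex 23.321 3.704 0.000
      vertex 27.500 11.196 0.000
      vertex 13.881 13.881 20.235
    endloop
  endfacet
  facet normal 0.8315 0.0999 0.5464
    outer loop
      vertex 27.500 11.196 0.000
      vertex 26.477 19.714 0.000
      vertex 13.881 13.881 20.235
    endloop
  endfacet
endsolid part

The G0 Z moves step by Δz≈4.047 mm. The G1 loops shrink linearly with z, so the solid tapers from its base footprint up to z≈20.2. Closing with a flat bottom cap and the tapered top and triangulating gives 18 facets — a regular 10-sided pyramid, base circumscribed radius ≈ 13.9 mm, apex at z ≈ 20.2 mm.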